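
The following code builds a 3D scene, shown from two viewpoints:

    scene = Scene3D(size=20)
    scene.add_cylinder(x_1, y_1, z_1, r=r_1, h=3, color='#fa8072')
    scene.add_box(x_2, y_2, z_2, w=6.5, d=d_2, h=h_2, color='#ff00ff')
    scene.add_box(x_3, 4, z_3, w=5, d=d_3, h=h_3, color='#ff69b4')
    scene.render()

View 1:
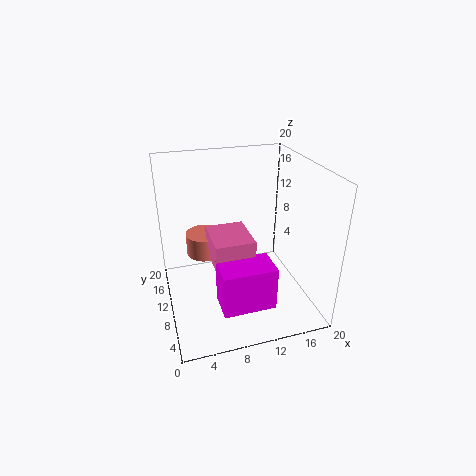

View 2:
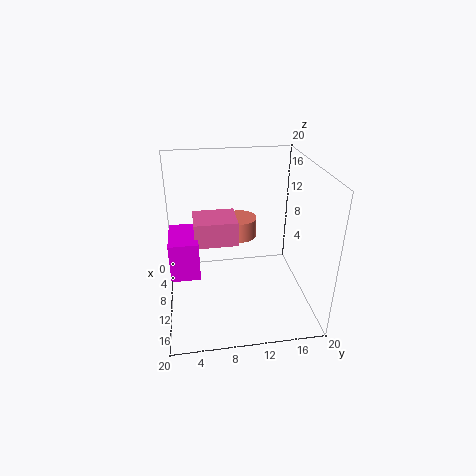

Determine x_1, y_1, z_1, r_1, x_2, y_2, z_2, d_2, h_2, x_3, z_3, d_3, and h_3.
x_1 = 5.5; y_1 = 11; z_1 = 8; r_1 = 2.5; x_2 = 5.5; y_2 = 0.5; z_2 = 5; d_2 = 4; h_2 = 5.5; x_3 = 5.5; z_3 = 9; d_3 = 6; h_3 = 3.5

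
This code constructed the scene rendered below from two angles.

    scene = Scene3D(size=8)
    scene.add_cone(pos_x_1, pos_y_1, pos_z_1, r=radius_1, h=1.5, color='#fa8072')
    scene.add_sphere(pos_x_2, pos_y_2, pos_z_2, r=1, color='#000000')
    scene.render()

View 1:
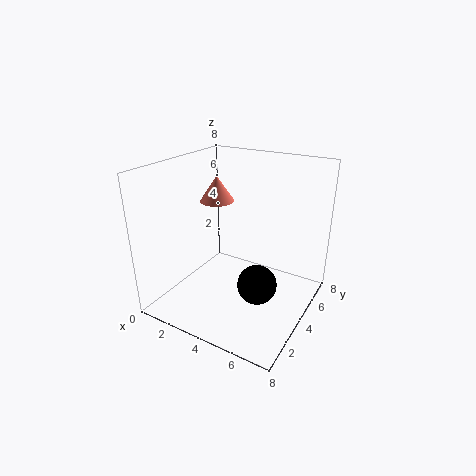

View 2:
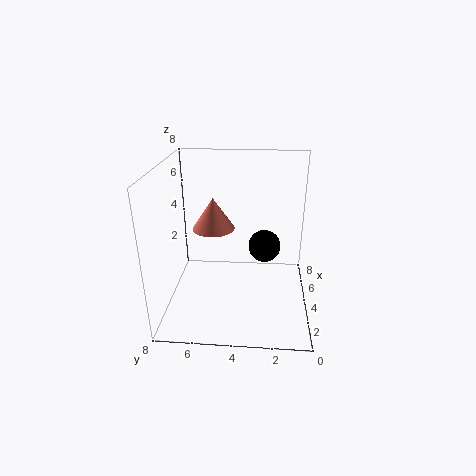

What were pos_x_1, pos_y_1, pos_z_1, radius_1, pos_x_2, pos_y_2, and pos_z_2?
pos_x_1 = 2
pos_y_1 = 5
pos_z_1 = 5.5
radius_1 = 1
pos_x_2 = 6
pos_y_2 = 2.5
pos_z_2 = 2.5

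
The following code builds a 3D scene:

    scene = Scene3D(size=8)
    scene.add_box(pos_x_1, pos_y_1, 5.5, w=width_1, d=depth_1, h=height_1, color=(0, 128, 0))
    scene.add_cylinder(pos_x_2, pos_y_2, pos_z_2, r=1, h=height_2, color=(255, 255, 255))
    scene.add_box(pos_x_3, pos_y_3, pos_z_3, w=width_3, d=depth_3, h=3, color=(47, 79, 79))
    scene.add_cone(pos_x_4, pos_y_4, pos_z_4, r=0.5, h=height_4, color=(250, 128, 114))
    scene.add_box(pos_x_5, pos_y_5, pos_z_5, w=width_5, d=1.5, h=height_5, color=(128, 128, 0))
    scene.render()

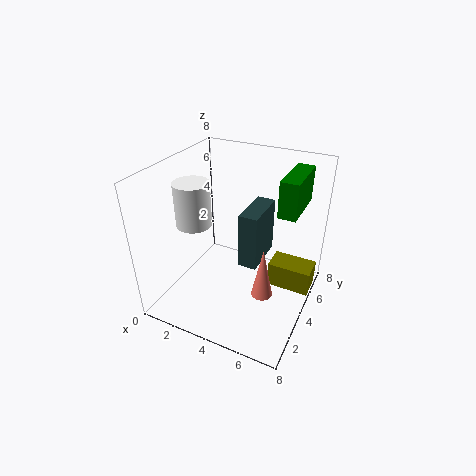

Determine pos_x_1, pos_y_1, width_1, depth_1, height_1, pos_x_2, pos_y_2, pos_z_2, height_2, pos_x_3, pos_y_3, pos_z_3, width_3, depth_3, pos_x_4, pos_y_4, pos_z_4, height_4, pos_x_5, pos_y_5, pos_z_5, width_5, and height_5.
pos_x_1 = 6; pos_y_1 = 4.5; width_1 = 1; depth_1 = 3; height_1 = 2; pos_x_2 = 1.5; pos_y_2 = 3.5; pos_z_2 = 4.5; height_2 = 2.5; pos_x_3 = 4.5; pos_y_3 = 3; pos_z_3 = 3; width_3 = 1; depth_3 = 2.5; pos_x_4 = 6.5; pos_y_4 = 1.5; pos_z_4 = 3; height_4 = 2.5; pos_x_5 = 5.5; pos_y_5 = 5; pos_z_5 = 0.5; width_5 = 2.5; height_5 = 1.5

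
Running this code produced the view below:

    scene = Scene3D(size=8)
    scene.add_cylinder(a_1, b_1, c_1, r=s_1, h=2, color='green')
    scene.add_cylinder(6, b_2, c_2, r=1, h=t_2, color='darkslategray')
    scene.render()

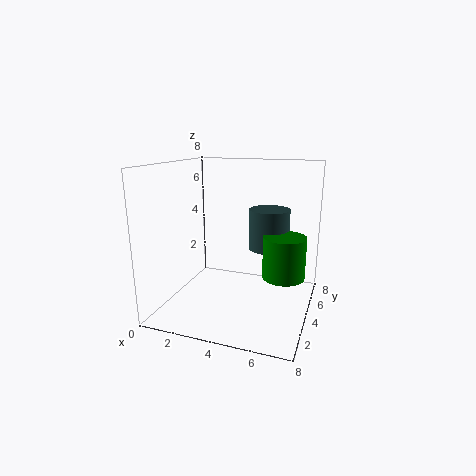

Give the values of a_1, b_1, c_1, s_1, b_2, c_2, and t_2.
a_1 = 7; b_1 = 2; c_1 = 3; s_1 = 1; b_2 = 3; c_2 = 4; t_2 = 2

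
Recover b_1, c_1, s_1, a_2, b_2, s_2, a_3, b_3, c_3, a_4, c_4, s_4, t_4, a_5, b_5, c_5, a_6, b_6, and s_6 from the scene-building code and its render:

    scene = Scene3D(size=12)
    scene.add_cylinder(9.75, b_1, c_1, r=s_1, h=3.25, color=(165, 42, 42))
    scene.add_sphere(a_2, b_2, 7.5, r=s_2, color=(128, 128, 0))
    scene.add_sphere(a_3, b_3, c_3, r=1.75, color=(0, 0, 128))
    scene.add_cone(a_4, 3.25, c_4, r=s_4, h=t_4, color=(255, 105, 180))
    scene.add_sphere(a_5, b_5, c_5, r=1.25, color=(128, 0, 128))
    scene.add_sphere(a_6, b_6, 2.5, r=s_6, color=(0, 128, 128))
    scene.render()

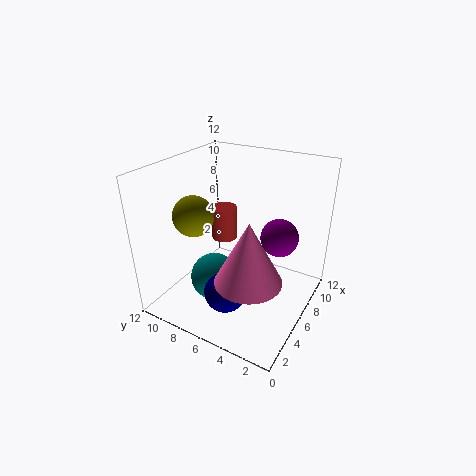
b_1 = 9.75
c_1 = 3.25
s_1 = 1.25
a_2 = 5
b_2 = 9.75
s_2 = 1.75
a_3 = 3.5
b_3 = 5.75
c_3 = 2.25
a_4 = 2.75
c_4 = 4.75
s_4 = 2.5
t_4 = 4.75
a_5 = 3.25
b_5 = 1.25
c_5 = 8.75
a_6 = 4.5
b_6 = 7.5
s_6 = 2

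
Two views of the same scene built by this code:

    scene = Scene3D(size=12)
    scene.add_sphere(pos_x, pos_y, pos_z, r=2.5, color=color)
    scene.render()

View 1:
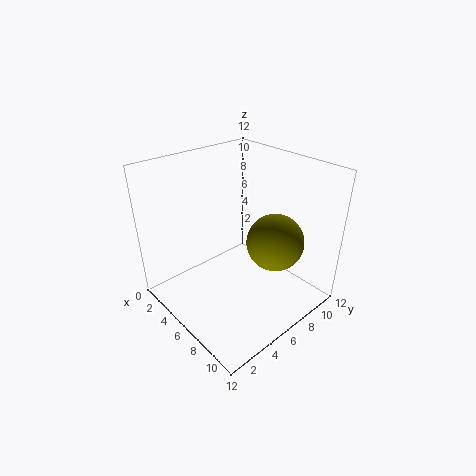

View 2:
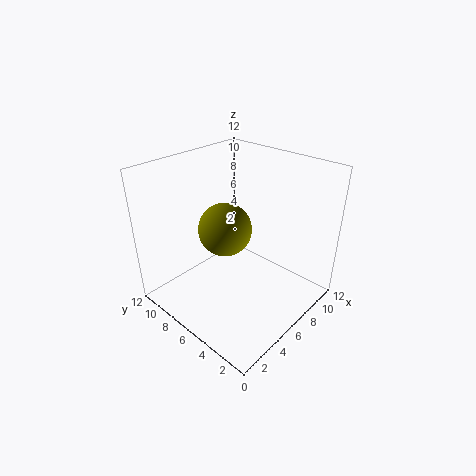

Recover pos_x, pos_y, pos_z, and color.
pos_x = 7.5, pos_y = 9, pos_z = 5, color = 'olive'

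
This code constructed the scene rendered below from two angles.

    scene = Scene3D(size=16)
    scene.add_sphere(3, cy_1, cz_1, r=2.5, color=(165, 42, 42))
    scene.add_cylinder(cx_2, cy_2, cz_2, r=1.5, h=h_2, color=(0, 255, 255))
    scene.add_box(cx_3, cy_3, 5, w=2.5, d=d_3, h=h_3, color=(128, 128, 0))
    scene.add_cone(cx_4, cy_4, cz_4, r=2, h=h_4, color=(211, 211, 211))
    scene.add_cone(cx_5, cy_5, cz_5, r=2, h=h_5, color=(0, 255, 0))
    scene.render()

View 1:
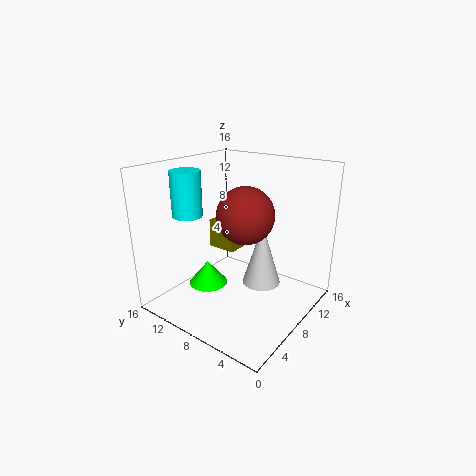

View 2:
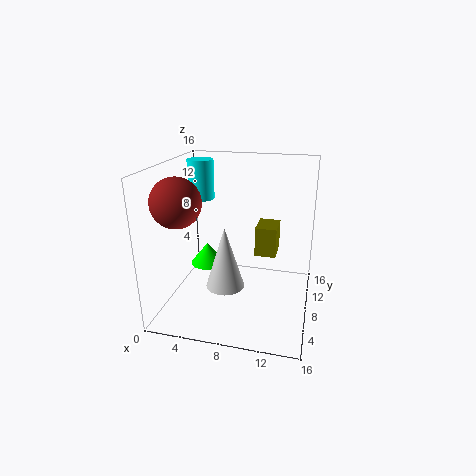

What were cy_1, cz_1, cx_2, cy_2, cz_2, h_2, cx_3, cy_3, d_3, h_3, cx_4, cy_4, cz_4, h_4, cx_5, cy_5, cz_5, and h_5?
cy_1 = 3.5
cz_1 = 13
cx_2 = 3
cy_2 = 10.5
cz_2 = 11.5
h_2 = 4.5
cx_3 = 9.5
cy_3 = 10
d_3 = 3.5
h_3 = 3.5
cx_4 = 7.5
cy_4 = 4.5
cz_4 = 4
h_4 = 6.5
cx_5 = 4
cy_5 = 9
cz_5 = 4
h_5 = 2.5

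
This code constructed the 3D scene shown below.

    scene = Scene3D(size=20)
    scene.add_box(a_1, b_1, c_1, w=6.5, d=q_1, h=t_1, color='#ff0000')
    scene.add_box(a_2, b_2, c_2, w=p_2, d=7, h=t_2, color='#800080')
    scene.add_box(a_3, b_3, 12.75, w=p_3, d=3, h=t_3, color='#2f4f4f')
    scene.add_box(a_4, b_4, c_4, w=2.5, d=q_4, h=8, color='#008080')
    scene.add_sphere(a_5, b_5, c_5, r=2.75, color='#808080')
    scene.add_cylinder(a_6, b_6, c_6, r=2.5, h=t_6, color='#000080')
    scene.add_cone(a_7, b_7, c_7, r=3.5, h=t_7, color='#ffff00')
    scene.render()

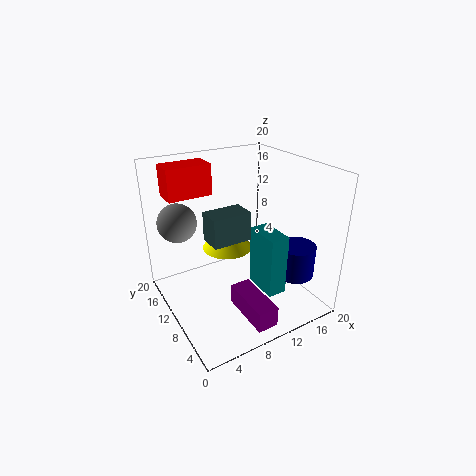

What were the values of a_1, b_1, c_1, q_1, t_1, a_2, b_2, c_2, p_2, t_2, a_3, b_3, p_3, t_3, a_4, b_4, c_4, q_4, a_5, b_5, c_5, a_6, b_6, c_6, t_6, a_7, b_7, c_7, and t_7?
a_1 = 2.5
b_1 = 15.5
c_1 = 14.75
q_1 = 3.75
t_1 = 4.5
a_2 = 7.25
b_2 = 0.25
c_2 = 2
p_2 = 2.75
t_2 = 2.75
a_3 = 3.75
b_3 = 4.5
p_3 = 4.75
t_3 = 3.5
a_4 = 10.25
b_4 = 2.5
c_4 = 4.75
q_4 = 4.75
a_5 = 3.25
b_5 = 15.25
c_5 = 11.75
a_6 = 15
b_6 = 3.5
c_6 = 6.25
t_6 = 4.25
a_7 = 9.25
b_7 = 11.75
c_7 = 8
t_7 = 3.25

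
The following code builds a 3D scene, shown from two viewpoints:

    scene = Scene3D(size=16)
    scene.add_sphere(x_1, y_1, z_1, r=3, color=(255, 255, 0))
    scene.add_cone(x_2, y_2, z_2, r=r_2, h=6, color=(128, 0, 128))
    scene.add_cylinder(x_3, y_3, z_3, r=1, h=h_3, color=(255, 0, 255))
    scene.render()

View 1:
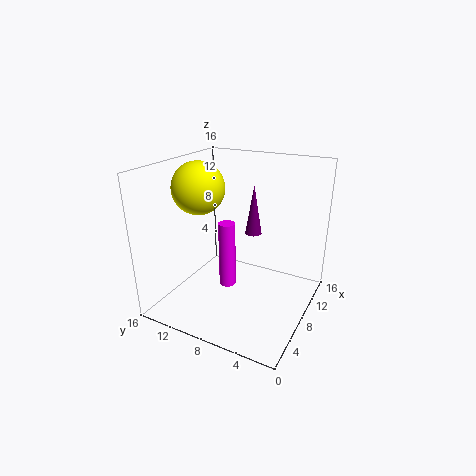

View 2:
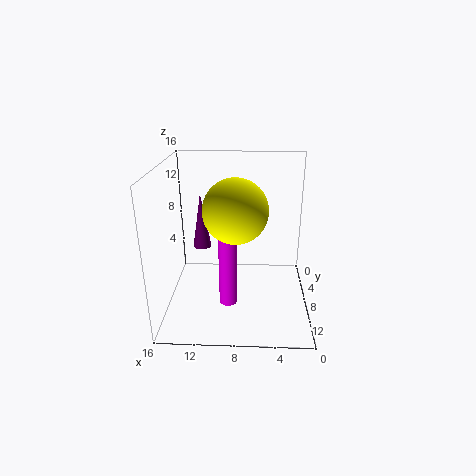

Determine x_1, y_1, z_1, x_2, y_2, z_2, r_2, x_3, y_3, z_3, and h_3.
x_1 = 8; y_1 = 13; z_1 = 13; x_2 = 12; y_2 = 8; z_2 = 7; r_2 = 1; x_3 = 9; y_3 = 10; z_3 = 1; h_3 = 8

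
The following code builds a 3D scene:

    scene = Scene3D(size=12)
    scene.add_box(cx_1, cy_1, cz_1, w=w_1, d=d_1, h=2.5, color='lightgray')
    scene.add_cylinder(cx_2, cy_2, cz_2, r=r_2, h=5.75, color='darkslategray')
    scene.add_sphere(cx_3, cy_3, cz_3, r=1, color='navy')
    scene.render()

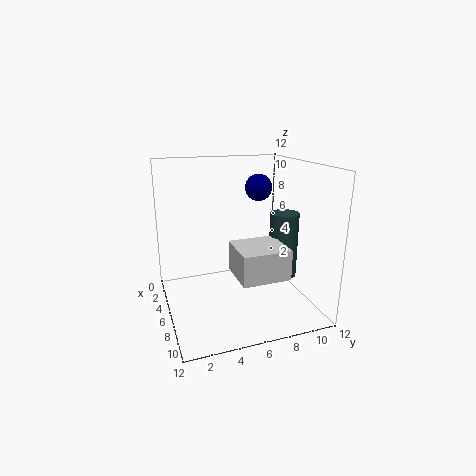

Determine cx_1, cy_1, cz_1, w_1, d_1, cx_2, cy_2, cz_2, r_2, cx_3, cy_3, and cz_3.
cx_1 = 5.75; cy_1 = 5.25; cz_1 = 3.25; w_1 = 3.75; d_1 = 4; cx_2 = 6; cy_2 = 10.25; cz_2 = 2; r_2 = 1.25; cx_3 = 7.75; cy_3 = 7; cz_3 = 10.5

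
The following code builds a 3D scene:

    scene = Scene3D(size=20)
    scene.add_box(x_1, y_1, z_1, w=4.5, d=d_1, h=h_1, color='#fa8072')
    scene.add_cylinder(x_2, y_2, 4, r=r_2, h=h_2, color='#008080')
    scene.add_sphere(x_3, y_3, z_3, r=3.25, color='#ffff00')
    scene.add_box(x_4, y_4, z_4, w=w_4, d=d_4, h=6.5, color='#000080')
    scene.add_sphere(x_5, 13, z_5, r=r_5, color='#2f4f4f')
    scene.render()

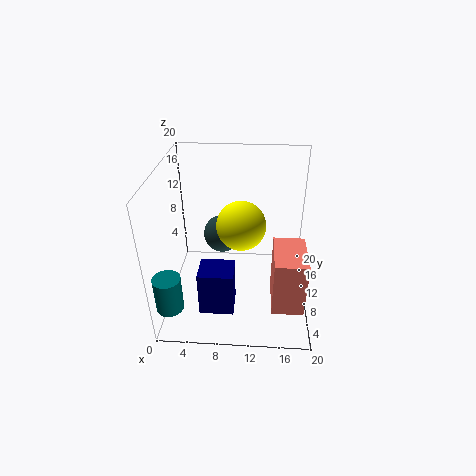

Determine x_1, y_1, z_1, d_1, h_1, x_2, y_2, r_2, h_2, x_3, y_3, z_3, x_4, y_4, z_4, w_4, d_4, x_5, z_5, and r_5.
x_1 = 15
y_1 = 5
z_1 = 0.75
d_1 = 7
h_1 = 8.25
x_2 = 1.75
y_2 = 2.25
r_2 = 1.75
h_2 = 4.75
x_3 = 10.5
y_3 = 8.75
z_3 = 12.75
x_4 = 5
y_4 = 4.25
z_4 = 1
w_4 = 4.75
d_4 = 4
x_5 = 7.5
z_5 = 8.75
r_5 = 2.75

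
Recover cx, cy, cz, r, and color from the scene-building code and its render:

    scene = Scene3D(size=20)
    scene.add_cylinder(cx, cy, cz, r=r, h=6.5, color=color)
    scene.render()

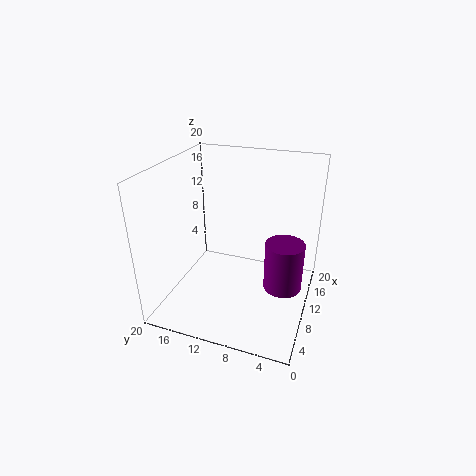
cx = 8
cy = 3
cz = 5
r = 2.5
color = 'purple'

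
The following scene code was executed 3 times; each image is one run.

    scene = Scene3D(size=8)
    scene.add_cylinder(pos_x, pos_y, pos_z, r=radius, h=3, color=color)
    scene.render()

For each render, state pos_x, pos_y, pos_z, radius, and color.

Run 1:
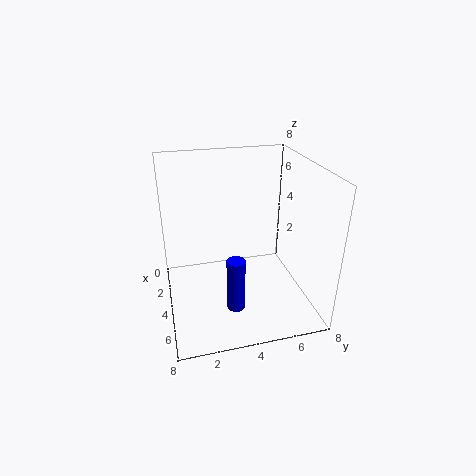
pos_x = 5.5, pos_y = 3.5, pos_z = 0.5, radius = 0.5, color = 'blue'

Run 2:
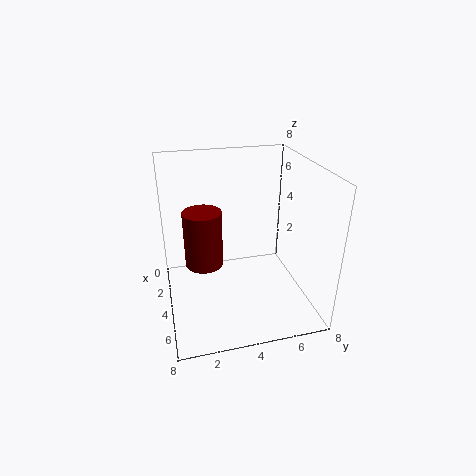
pos_x = 4.5, pos_y = 2, pos_z = 3, radius = 1, color = 'maroon'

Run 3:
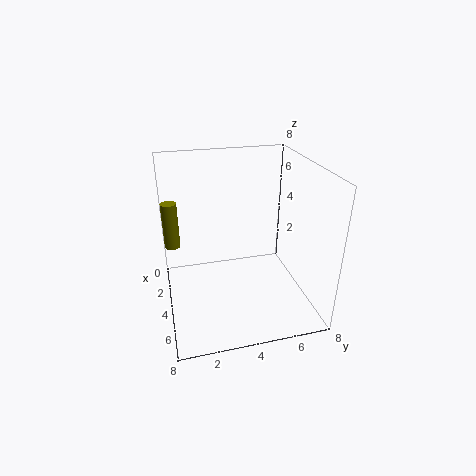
pos_x = 0.5, pos_y = 0.5, pos_z = 2, radius = 0.5, color = 'olive'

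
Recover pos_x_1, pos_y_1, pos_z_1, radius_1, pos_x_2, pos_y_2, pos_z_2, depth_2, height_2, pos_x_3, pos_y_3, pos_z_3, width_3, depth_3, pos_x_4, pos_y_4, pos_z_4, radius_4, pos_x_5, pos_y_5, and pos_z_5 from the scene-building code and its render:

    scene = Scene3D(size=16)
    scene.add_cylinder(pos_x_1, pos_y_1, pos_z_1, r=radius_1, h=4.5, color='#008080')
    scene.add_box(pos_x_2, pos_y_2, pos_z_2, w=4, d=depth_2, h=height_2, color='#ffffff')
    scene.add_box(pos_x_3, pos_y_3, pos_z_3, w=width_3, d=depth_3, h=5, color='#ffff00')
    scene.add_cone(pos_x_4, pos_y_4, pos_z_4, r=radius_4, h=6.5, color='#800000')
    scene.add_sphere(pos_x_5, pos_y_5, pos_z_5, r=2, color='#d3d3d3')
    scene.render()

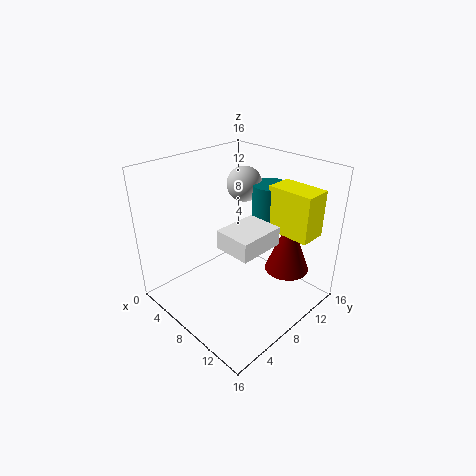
pos_x_1 = 9; pos_y_1 = 12; pos_z_1 = 9; radius_1 = 2; pos_x_2 = 8.5; pos_y_2 = 4.5; pos_z_2 = 8.5; depth_2 = 5; height_2 = 2; pos_x_3 = 10; pos_y_3 = 10.5; pos_z_3 = 9; width_3 = 5; depth_3 = 3; pos_x_4 = 12; pos_y_4 = 12; pos_z_4 = 4; radius_4 = 2.5; pos_x_5 = 6; pos_y_5 = 11; pos_z_5 = 13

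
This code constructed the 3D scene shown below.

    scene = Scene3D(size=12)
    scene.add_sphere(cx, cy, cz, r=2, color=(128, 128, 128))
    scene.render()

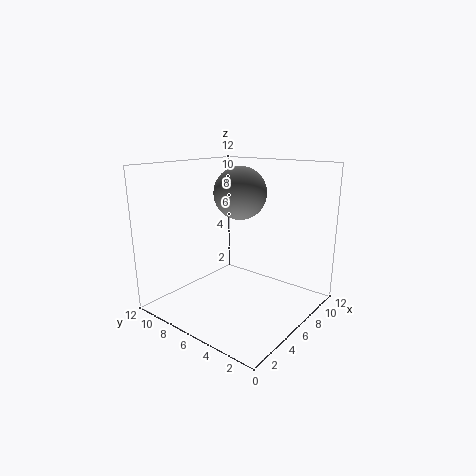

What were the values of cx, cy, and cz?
cx = 5, cy = 5, cz = 10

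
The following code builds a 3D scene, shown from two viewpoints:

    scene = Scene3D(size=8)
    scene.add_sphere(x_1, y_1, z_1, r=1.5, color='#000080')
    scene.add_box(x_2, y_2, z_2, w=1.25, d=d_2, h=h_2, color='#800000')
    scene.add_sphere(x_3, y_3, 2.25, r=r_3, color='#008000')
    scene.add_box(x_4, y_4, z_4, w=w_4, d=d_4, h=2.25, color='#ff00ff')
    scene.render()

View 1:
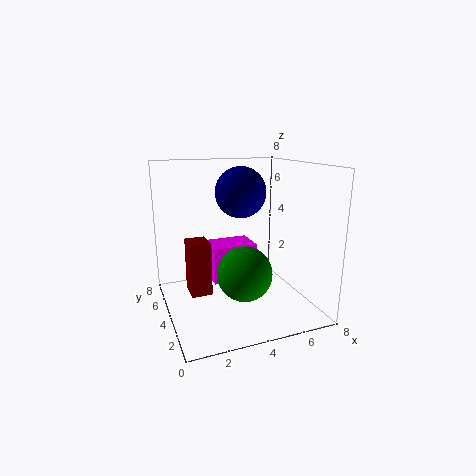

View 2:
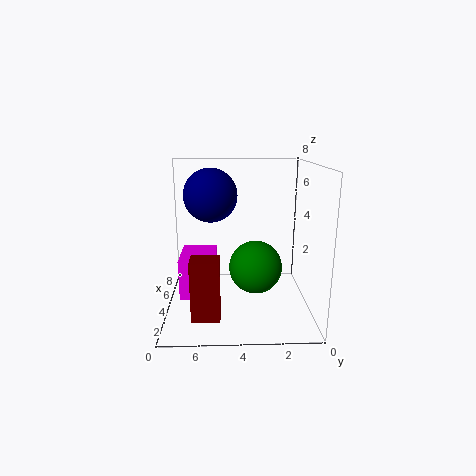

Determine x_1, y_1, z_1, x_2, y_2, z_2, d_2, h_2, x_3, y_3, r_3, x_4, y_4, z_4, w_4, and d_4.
x_1 = 4.75
y_1 = 5.5
z_1 = 6.25
x_2 = 1.5
y_2 = 5
z_2 = 0.25
d_2 = 1.5
h_2 = 3.25
x_3 = 4
y_3 = 3
r_3 = 1.5
x_4 = 3
y_4 = 5.25
z_4 = 0.75
w_4 = 2.75
d_4 = 2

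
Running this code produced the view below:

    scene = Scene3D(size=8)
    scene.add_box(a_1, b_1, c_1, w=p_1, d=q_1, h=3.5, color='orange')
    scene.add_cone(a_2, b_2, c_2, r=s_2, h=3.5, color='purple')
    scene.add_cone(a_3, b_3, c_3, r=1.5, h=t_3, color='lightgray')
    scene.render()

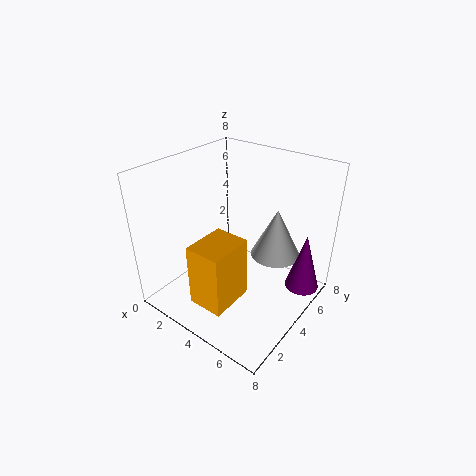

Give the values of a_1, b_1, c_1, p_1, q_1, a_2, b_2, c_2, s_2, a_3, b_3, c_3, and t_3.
a_1 = 3, b_1 = 1, c_1 = 1, p_1 = 2, q_1 = 2.5, a_2 = 7, b_2 = 6.5, c_2 = 0.5, s_2 = 1, a_3 = 5, b_3 = 6.5, c_3 = 2, t_3 = 3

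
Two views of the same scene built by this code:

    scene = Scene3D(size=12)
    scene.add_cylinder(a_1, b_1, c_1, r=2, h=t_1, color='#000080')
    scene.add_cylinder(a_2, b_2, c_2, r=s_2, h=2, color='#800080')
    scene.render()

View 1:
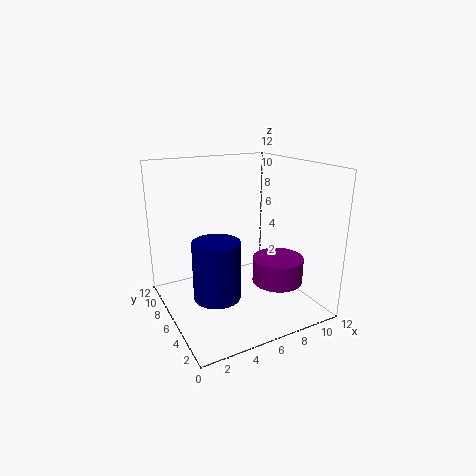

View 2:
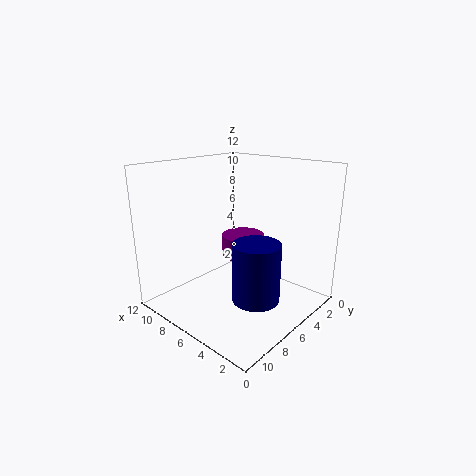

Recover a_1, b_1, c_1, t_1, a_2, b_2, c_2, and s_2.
a_1 = 4
b_1 = 6
c_1 = 1
t_1 = 5
a_2 = 8
b_2 = 3
c_2 = 3
s_2 = 2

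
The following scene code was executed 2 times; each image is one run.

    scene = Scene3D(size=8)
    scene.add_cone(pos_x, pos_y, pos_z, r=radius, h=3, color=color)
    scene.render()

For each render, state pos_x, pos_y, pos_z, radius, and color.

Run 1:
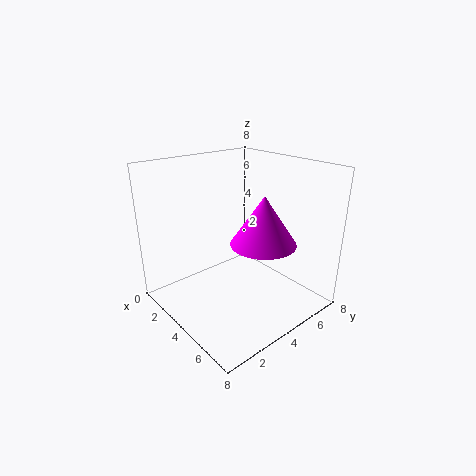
pos_x = 4, pos_y = 6, pos_z = 3, radius = 2, color = 'magenta'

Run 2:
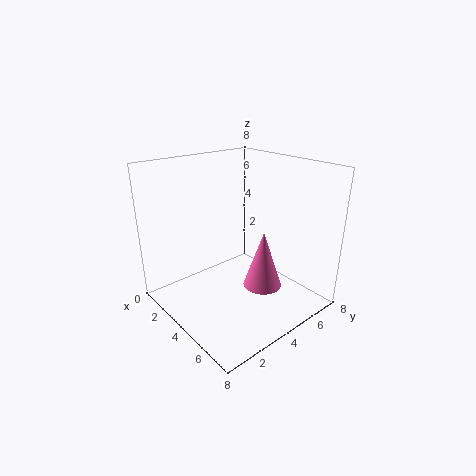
pos_x = 6, pos_y = 4, pos_z = 2, radius = 1, color = 'hotpink'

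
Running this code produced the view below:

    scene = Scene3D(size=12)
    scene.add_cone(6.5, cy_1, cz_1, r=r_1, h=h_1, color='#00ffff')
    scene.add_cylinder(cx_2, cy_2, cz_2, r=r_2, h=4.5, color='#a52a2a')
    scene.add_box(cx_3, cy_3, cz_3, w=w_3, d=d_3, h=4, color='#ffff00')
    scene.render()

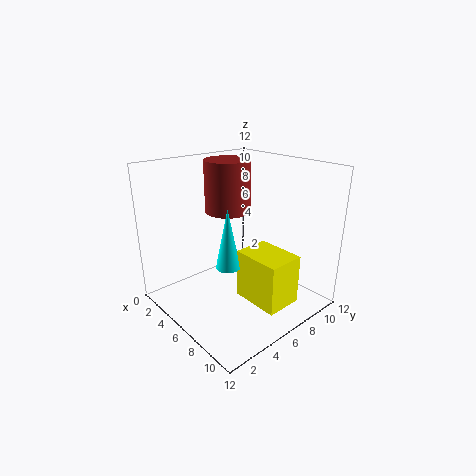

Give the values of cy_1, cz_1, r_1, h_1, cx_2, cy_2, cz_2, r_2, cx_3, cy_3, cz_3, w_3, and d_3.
cy_1 = 4.5
cz_1 = 4
r_1 = 1
h_1 = 5
cx_2 = 3.5
cy_2 = 7
cz_2 = 7.5
r_2 = 2
cx_3 = 7
cy_3 = 5
cz_3 = 1.5
w_3 = 4
d_3 = 3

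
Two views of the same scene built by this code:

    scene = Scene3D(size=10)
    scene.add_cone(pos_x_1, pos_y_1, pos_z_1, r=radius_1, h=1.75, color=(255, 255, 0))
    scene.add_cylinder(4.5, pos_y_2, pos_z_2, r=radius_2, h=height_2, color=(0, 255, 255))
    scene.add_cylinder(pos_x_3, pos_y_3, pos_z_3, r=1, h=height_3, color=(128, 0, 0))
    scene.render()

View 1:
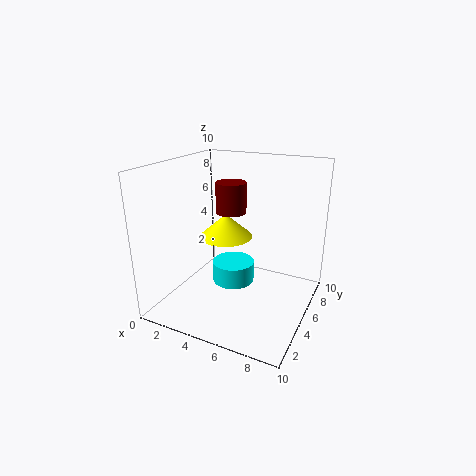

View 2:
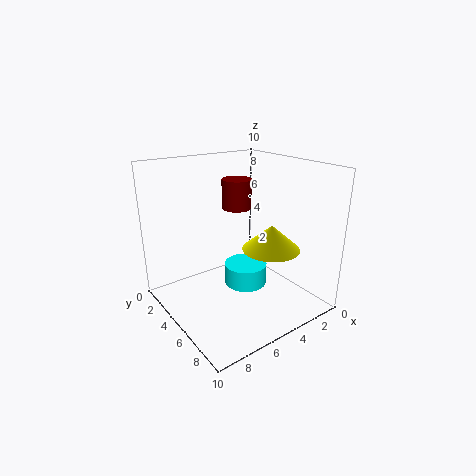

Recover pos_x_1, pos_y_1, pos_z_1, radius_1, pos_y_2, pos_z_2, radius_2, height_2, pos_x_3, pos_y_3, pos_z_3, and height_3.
pos_x_1 = 3.25; pos_y_1 = 6.5; pos_z_1 = 4.25; radius_1 = 2; pos_y_2 = 5.25; pos_z_2 = 1.5; radius_2 = 1.5; height_2 = 1.5; pos_x_3 = 4.75; pos_y_3 = 4.5; pos_z_3 = 7; height_3 = 2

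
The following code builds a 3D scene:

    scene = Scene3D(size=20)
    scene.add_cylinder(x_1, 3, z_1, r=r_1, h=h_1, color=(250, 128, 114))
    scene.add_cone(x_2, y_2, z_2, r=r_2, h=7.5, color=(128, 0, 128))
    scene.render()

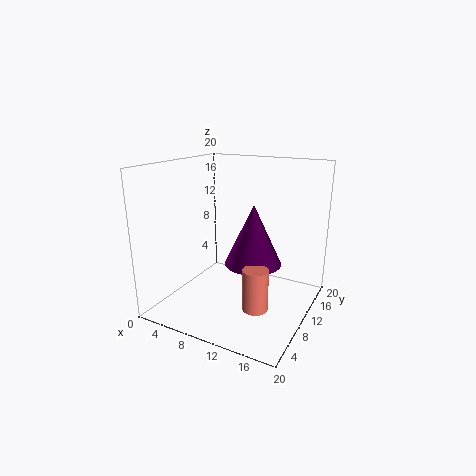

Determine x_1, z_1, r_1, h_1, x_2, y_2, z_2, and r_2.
x_1 = 16
z_1 = 4.5
r_1 = 1.5
h_1 = 5
x_2 = 14
y_2 = 6.5
z_2 = 8.5
r_2 = 3.5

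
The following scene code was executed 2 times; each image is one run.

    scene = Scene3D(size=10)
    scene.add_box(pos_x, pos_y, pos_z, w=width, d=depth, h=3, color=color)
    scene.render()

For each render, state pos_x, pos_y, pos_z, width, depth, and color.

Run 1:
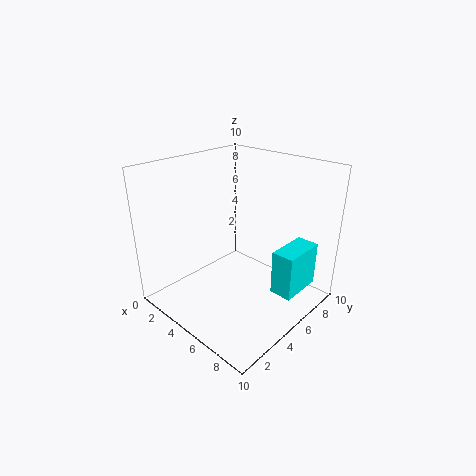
pos_x = 8; pos_y = 5; pos_z = 2; width = 1.5; depth = 3; color = 'cyan'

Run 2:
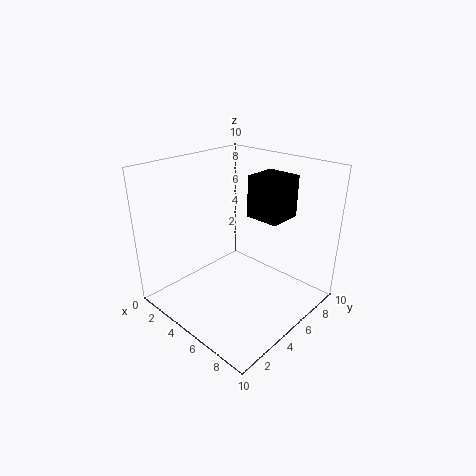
pos_x = 4.5; pos_y = 6.5; pos_z = 6; width = 2.5; depth = 2.5; color = 'black'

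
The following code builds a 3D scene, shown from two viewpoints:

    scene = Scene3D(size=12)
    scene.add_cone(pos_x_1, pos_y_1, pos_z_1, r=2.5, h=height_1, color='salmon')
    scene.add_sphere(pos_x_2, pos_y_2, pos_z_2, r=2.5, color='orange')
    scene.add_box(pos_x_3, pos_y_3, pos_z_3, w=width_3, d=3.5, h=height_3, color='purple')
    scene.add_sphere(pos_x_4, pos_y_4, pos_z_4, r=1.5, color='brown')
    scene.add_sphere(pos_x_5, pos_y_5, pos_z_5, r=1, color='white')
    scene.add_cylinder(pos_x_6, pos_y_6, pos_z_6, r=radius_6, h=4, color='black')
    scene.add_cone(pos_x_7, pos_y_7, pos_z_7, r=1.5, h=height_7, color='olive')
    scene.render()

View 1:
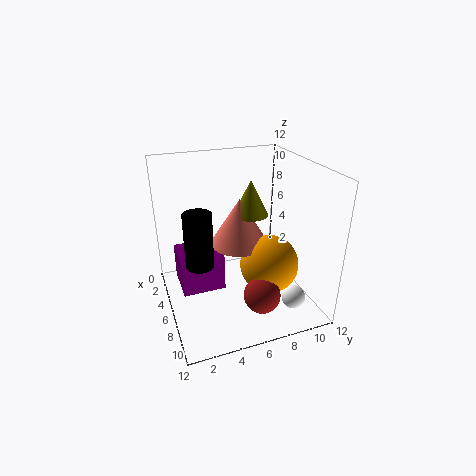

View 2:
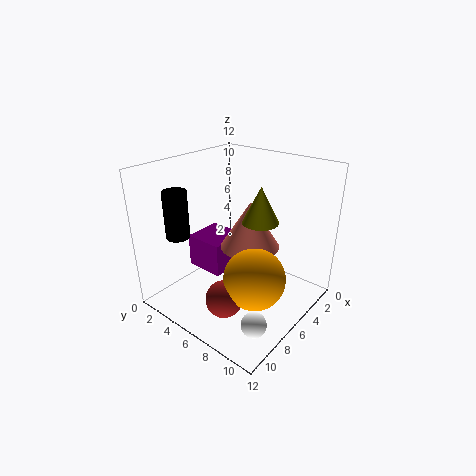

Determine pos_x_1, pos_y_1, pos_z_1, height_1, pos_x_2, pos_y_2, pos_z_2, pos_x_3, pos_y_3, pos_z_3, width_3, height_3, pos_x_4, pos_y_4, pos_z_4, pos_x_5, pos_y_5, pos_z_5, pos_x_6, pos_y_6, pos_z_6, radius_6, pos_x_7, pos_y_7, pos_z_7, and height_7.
pos_x_1 = 5, pos_y_1 = 6.5, pos_z_1 = 5, height_1 = 4, pos_x_2 = 7, pos_y_2 = 8.5, pos_z_2 = 3.5, pos_x_3 = 3.5, pos_y_3 = 1, pos_z_3 = 2, width_3 = 3.5, height_3 = 3, pos_x_4 = 9, pos_y_4 = 7, pos_z_4 = 2, pos_x_5 = 9, pos_y_5 = 10, pos_z_5 = 1, pos_x_6 = 9, pos_y_6 = 2, pos_z_6 = 6, radius_6 = 1, pos_x_7 = 5, pos_y_7 = 7.5, pos_z_7 = 7.5, height_7 = 3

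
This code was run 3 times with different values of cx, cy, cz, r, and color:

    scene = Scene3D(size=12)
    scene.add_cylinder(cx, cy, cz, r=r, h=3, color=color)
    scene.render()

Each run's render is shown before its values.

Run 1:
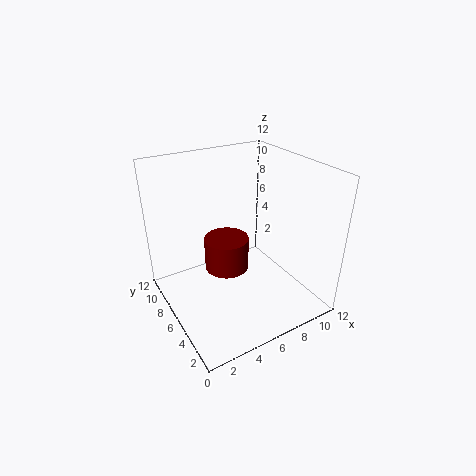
cx = 6
cy = 8
cz = 2
r = 2
color = 'maroon'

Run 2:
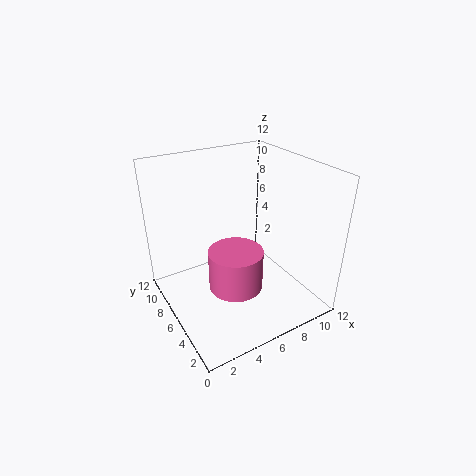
cx = 4
cy = 3
cz = 4
r = 2
color = 'hotpink'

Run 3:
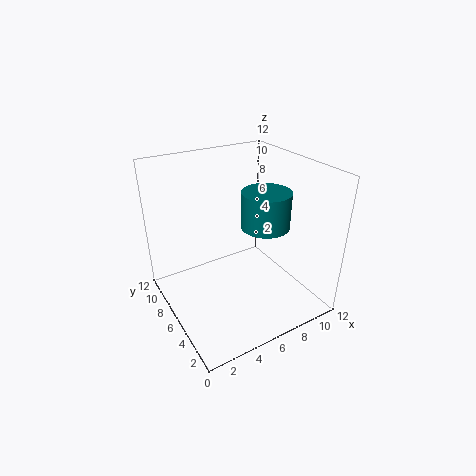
cx = 8
cy = 5
cz = 7
r = 2
color = 'teal'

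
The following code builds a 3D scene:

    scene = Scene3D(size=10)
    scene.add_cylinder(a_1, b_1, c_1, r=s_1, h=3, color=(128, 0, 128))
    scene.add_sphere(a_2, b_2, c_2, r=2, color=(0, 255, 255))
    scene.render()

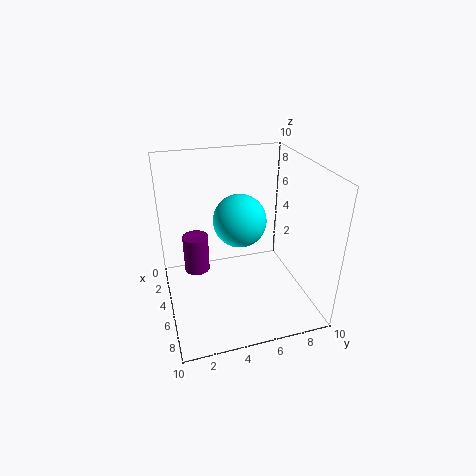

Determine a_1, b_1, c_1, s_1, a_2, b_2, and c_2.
a_1 = 1.75
b_1 = 2.5
c_1 = 0.75
s_1 = 1
a_2 = 3
b_2 = 5.75
c_2 = 5.25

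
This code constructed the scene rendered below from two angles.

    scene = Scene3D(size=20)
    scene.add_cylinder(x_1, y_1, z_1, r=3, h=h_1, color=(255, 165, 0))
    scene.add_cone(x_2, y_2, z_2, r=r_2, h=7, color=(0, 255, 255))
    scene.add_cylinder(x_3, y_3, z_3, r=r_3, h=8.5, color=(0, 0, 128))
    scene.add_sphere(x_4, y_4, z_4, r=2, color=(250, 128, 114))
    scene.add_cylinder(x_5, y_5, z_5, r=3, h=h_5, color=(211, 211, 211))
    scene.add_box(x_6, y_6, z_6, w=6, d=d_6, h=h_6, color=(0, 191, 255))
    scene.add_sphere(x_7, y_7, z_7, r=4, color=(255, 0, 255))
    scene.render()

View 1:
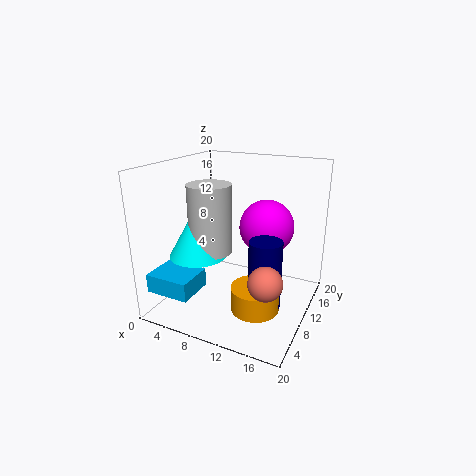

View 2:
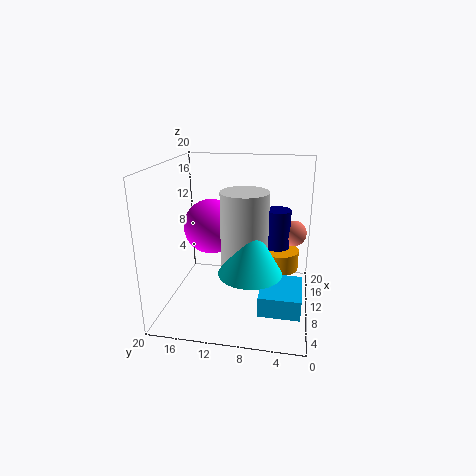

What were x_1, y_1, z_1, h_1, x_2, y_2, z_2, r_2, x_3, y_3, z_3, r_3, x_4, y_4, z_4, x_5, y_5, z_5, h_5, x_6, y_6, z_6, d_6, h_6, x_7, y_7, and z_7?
x_1 = 15, y_1 = 4.5, z_1 = 3.5, h_1 = 3, x_2 = 5, y_2 = 7.5, z_2 = 7.5, r_2 = 4, x_3 = 16, y_3 = 5, z_3 = 4, r_3 = 2, x_4 = 17, y_4 = 2.5, z_4 = 8.5, x_5 = 6.5, y_5 = 8.5, z_5 = 8, h_5 = 9.5, x_6 = 1, y_6 = 1, z_6 = 4, d_6 = 5, h_6 = 2.5, x_7 = 12.5, y_7 = 14.5, z_7 = 10.5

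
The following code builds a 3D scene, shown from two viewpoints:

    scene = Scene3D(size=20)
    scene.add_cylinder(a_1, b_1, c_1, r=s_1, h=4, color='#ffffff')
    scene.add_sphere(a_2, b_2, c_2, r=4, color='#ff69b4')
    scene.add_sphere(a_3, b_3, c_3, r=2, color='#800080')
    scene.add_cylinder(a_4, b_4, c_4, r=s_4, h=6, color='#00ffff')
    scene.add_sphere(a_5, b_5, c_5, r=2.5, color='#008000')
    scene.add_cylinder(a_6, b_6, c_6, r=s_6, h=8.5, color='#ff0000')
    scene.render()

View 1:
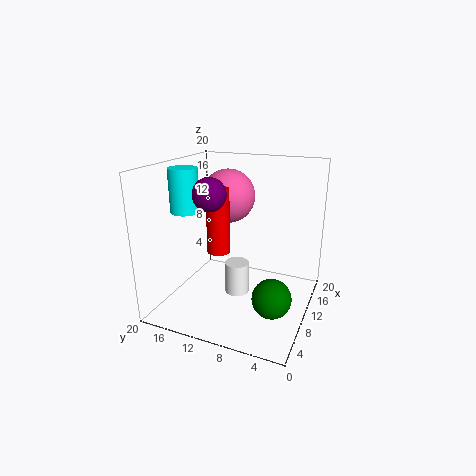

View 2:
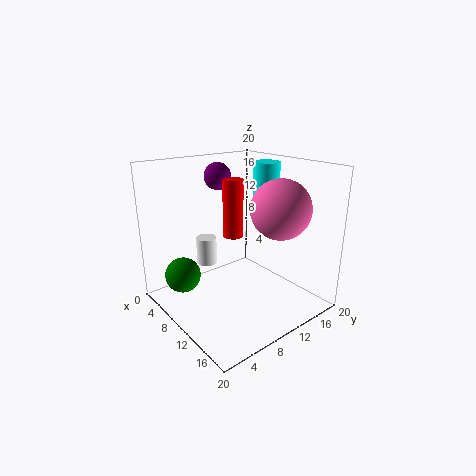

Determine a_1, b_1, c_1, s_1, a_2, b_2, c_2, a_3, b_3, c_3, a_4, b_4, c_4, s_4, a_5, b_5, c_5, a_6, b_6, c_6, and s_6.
a_1 = 5, b_1 = 8, c_1 = 5, s_1 = 1.5, a_2 = 14.5, b_2 = 13.5, c_2 = 14.5, a_3 = 4, b_3 = 11, c_3 = 17.5, a_4 = 8, b_4 = 17, c_4 = 13.5, s_4 = 2, a_5 = 5.5, b_5 = 3.5, c_5 = 4.5, a_6 = 7, b_6 = 11.5, c_6 = 9, s_6 = 1.5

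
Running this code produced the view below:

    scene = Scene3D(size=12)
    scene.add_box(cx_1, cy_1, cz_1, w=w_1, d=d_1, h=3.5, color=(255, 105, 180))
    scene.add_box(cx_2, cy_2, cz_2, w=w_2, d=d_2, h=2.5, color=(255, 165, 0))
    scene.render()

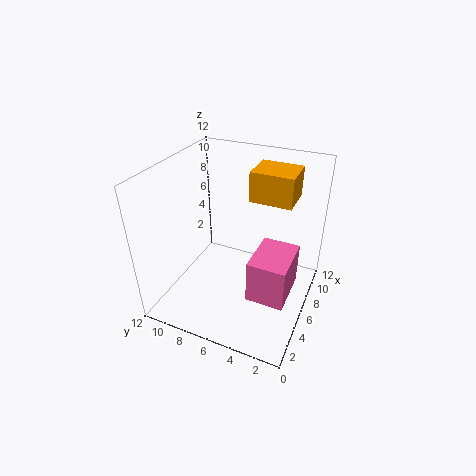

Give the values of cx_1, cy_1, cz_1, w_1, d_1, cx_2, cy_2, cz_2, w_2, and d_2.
cx_1 = 3
cy_1 = 1
cz_1 = 2.5
w_1 = 4
d_1 = 3
cx_2 = 7
cy_2 = 2
cz_2 = 9
w_2 = 3
d_2 = 3.5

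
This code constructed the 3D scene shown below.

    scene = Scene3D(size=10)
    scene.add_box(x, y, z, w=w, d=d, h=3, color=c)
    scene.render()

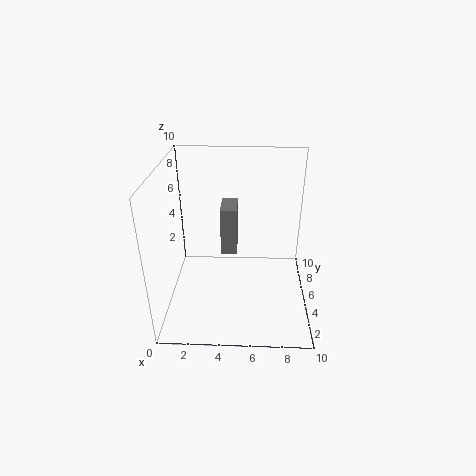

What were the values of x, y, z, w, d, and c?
x = 4; y = 3; z = 5; w = 1; d = 2; c = 'gray'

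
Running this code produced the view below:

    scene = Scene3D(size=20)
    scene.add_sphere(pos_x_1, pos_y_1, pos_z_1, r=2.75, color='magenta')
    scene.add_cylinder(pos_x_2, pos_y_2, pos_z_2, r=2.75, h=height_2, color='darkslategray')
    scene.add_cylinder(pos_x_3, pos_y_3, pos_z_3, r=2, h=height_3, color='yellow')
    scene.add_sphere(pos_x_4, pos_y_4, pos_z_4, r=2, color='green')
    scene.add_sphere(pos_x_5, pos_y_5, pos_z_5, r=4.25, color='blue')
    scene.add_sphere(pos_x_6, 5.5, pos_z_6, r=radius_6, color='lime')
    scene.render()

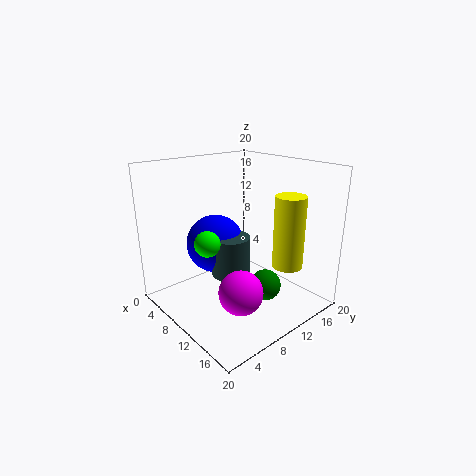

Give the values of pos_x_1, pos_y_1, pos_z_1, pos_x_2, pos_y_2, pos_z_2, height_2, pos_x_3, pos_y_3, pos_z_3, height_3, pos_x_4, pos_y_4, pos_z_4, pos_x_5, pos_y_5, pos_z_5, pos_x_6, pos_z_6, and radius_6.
pos_x_1 = 15.75, pos_y_1 = 5.5, pos_z_1 = 5.75, pos_x_2 = 9, pos_y_2 = 9.5, pos_z_2 = 4.25, height_2 = 5.75, pos_x_3 = 16.5, pos_y_3 = 13, pos_z_3 = 7.25, height_3 = 9.5, pos_x_4 = 15.75, pos_y_4 = 9.75, pos_z_4 = 5.25, pos_x_5 = 5.75, pos_y_5 = 9.25, pos_z_5 = 8, pos_x_6 = 9, pos_z_6 = 10, radius_6 = 1.75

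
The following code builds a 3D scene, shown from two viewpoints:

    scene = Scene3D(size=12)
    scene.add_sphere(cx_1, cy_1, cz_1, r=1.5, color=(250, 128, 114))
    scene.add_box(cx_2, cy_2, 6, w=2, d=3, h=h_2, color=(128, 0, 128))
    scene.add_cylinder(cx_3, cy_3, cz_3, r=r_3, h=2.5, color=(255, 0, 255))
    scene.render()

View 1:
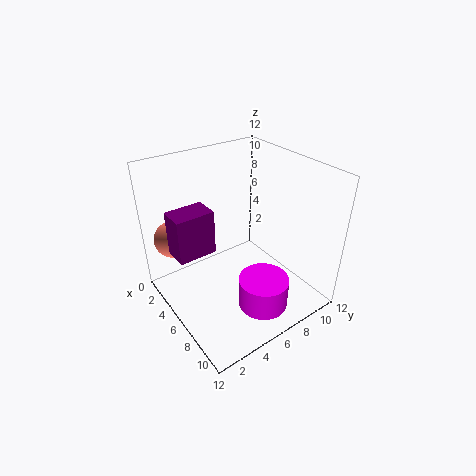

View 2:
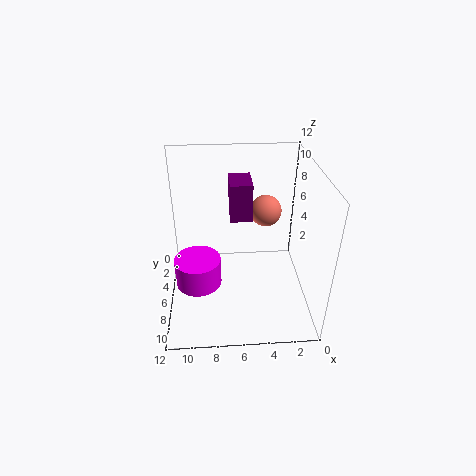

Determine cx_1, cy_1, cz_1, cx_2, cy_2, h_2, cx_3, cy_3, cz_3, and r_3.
cx_1 = 3, cy_1 = 1.5, cz_1 = 6, cx_2 = 4.5, cy_2 = 0.5, h_2 = 3.5, cx_3 = 9.5, cy_3 = 6, cz_3 = 1.5, r_3 = 2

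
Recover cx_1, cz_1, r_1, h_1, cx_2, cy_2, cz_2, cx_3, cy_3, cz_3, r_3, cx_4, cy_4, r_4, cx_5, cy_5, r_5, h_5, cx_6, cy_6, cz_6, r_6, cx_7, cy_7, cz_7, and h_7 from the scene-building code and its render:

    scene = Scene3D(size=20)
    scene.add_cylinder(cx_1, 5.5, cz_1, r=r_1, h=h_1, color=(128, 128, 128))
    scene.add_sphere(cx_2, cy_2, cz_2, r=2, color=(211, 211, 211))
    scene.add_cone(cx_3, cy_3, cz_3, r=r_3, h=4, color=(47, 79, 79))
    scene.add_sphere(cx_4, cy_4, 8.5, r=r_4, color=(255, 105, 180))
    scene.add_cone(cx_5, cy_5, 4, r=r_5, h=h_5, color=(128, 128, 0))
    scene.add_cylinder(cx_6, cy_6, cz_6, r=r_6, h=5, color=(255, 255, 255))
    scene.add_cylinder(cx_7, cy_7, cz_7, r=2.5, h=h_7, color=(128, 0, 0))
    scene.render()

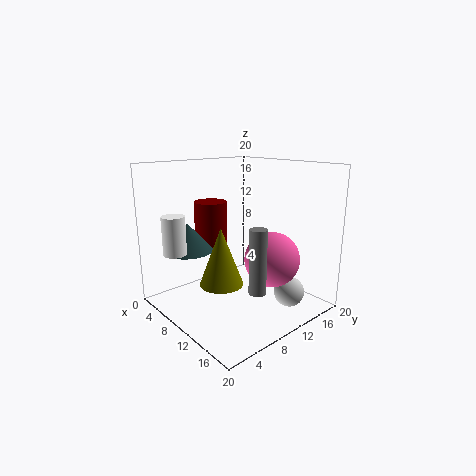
cx_1 = 18.5; cz_1 = 6.5; r_1 = 1; h_1 = 7.5; cx_2 = 17; cy_2 = 13; cz_2 = 3.5; cx_3 = 5; cy_3 = 5; cz_3 = 8; r_3 = 3.5; cx_4 = 16; cy_4 = 10.5; r_4 = 3.5; cx_5 = 10; cy_5 = 7; r_5 = 3; h_5 = 8; cx_6 = 7.5; cy_6 = 1.5; cz_6 = 9; r_6 = 1.5; cx_7 = 3; cy_7 = 10.5; cz_7 = 6.5; h_7 = 7.5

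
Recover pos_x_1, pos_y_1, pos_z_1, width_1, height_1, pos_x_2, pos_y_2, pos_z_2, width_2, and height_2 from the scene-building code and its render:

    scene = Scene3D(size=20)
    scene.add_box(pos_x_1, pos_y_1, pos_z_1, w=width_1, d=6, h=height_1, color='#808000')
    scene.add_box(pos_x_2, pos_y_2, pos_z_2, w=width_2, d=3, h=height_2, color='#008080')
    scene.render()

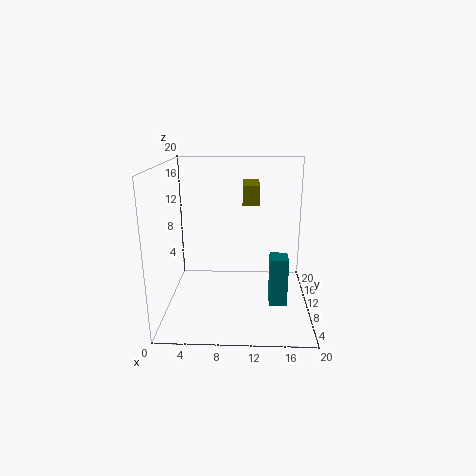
pos_x_1 = 10.5; pos_y_1 = 14; pos_z_1 = 13.5; width_1 = 2.5; height_1 = 3; pos_x_2 = 14.5; pos_y_2 = 8; pos_z_2 = 0.5; width_2 = 2.5; height_2 = 7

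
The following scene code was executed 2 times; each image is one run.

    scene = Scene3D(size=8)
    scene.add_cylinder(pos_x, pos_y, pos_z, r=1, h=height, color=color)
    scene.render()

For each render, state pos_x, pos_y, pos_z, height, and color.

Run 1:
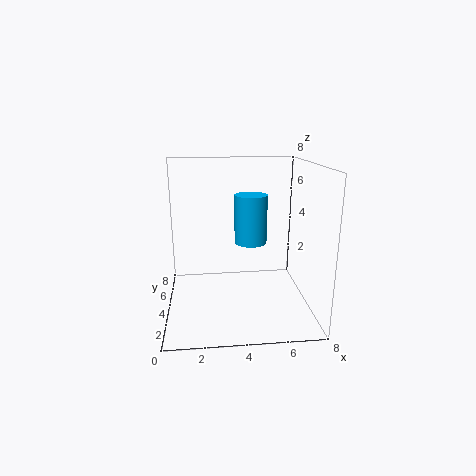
pos_x = 5
pos_y = 6
pos_z = 3
height = 3
color = 'deepskyblue'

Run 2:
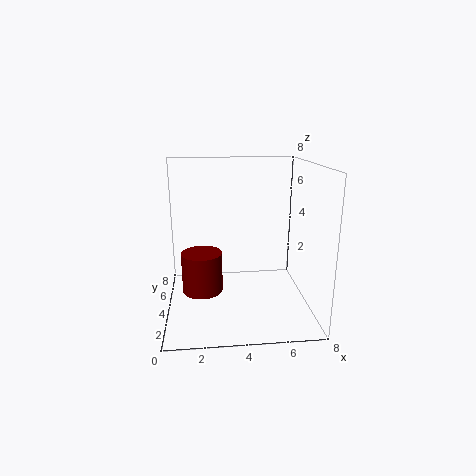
pos_x = 2
pos_y = 2
pos_z = 2
height = 2
color = 'maroon'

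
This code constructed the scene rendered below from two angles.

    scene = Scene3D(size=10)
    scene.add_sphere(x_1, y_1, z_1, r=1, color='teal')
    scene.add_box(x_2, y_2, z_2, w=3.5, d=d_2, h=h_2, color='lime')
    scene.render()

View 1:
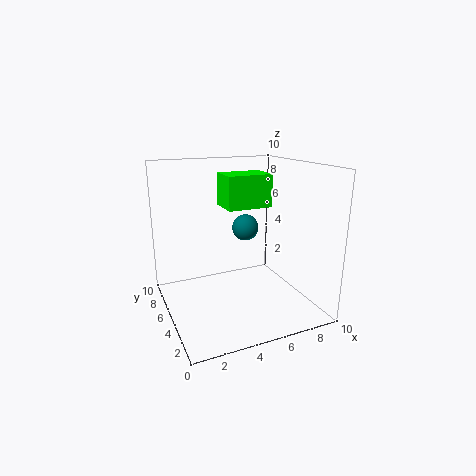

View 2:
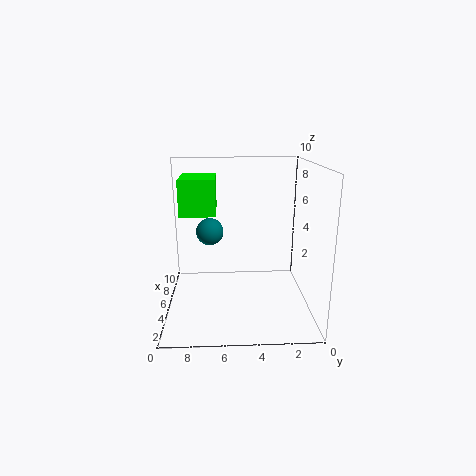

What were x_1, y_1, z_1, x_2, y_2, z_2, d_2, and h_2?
x_1 = 6.5; y_1 = 7; z_1 = 5; x_2 = 5; y_2 = 6.5; z_2 = 6.5; d_2 = 2.5; h_2 = 2.5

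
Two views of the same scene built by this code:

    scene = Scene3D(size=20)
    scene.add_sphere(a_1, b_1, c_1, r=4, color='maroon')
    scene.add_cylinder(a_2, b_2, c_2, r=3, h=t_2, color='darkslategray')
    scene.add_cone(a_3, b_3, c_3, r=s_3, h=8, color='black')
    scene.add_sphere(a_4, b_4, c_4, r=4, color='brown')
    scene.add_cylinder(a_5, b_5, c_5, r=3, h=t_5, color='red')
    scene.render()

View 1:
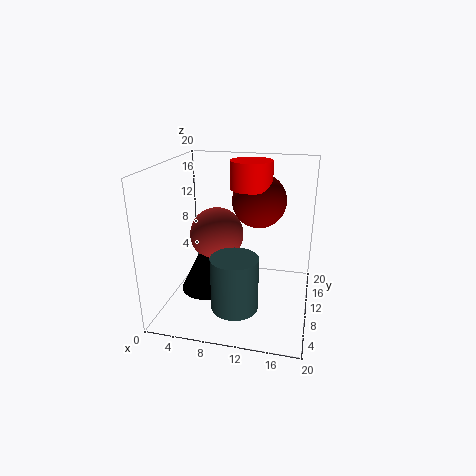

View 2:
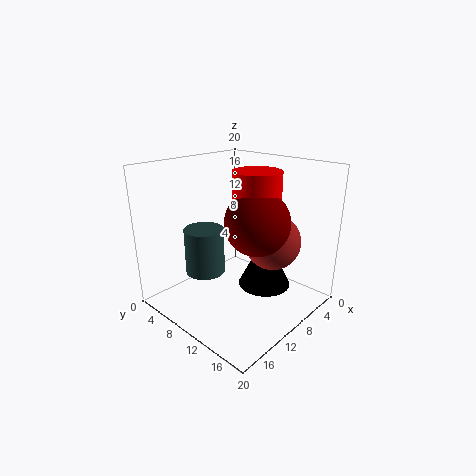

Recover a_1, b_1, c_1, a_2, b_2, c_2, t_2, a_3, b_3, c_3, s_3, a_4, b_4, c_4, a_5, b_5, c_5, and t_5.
a_1 = 12
b_1 = 15
c_1 = 14
a_2 = 11
b_2 = 4
c_2 = 3
t_2 = 7
a_3 = 5
b_3 = 11
c_3 = 1
s_3 = 4
a_4 = 6
b_4 = 13
c_4 = 9
a_5 = 11
b_5 = 14
c_5 = 16
t_5 = 4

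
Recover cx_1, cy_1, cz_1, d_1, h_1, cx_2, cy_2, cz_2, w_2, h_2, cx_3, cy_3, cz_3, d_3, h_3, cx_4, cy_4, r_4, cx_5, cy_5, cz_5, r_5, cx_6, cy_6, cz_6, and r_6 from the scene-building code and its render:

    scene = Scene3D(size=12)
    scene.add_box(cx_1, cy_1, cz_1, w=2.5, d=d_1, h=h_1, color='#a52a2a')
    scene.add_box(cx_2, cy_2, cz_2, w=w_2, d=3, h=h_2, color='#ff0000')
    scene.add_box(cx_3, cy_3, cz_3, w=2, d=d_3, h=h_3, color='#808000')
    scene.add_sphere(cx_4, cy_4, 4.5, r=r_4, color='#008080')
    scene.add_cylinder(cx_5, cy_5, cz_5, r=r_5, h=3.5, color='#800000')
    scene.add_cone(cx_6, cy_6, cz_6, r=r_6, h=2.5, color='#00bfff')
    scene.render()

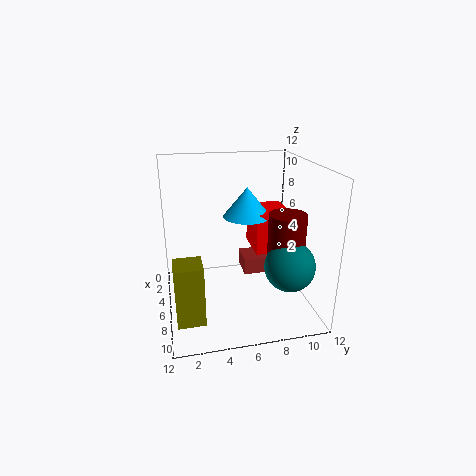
cx_1 = 2; cy_1 = 7; cz_1 = 1.5; d_1 = 3.5; h_1 = 1.5; cx_2 = 3; cy_2 = 7.5; cz_2 = 4.5; w_2 = 3.5; h_2 = 3.5; cx_3 = 9.5; cy_3 = 0.5; cz_3 = 2; d_3 = 2; h_3 = 4.5; cx_4 = 9; cy_4 = 9.5; r_4 = 2; cx_5 = 8; cy_5 = 9.5; cz_5 = 5; r_5 = 1.5; cx_6 = 5; cy_6 = 7; cz_6 = 7.5; r_6 = 2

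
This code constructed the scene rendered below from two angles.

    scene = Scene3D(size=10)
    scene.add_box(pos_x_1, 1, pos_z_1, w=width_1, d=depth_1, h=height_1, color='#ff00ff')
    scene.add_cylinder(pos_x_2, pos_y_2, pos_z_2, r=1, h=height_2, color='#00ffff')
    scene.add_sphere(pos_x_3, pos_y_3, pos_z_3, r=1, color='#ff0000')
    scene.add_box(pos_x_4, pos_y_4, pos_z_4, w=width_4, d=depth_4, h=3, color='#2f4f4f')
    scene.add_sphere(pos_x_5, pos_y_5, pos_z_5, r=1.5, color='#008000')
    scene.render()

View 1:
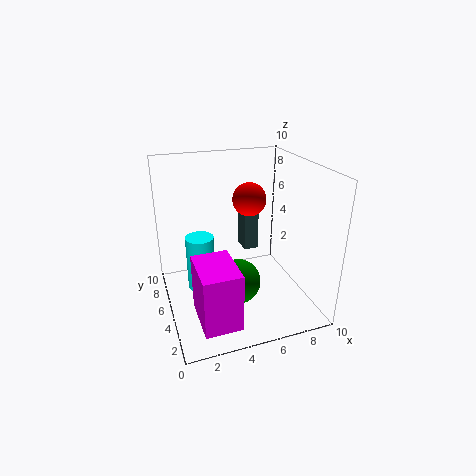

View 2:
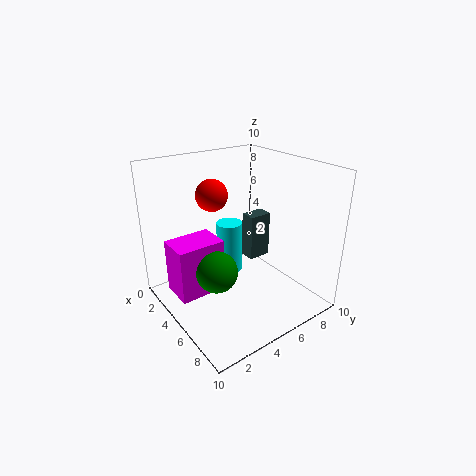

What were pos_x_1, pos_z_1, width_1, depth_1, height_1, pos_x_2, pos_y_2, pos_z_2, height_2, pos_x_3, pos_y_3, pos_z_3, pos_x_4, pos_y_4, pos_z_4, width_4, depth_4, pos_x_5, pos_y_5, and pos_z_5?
pos_x_1 = 1.5
pos_z_1 = 0.5
width_1 = 2.5
depth_1 = 3.5
height_1 = 4
pos_x_2 = 2.5
pos_y_2 = 6
pos_z_2 = 1
height_2 = 4
pos_x_3 = 5
pos_y_3 = 3
pos_z_3 = 8.5
pos_x_4 = 5.5
pos_y_4 = 5
pos_z_4 = 4
width_4 = 1
depth_4 = 1.5
pos_x_5 = 4.5
pos_y_5 = 3.5
pos_z_5 = 2.5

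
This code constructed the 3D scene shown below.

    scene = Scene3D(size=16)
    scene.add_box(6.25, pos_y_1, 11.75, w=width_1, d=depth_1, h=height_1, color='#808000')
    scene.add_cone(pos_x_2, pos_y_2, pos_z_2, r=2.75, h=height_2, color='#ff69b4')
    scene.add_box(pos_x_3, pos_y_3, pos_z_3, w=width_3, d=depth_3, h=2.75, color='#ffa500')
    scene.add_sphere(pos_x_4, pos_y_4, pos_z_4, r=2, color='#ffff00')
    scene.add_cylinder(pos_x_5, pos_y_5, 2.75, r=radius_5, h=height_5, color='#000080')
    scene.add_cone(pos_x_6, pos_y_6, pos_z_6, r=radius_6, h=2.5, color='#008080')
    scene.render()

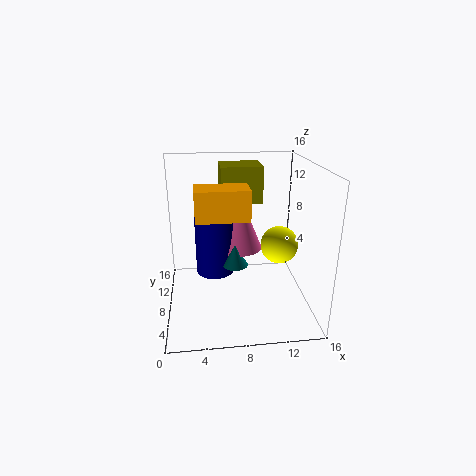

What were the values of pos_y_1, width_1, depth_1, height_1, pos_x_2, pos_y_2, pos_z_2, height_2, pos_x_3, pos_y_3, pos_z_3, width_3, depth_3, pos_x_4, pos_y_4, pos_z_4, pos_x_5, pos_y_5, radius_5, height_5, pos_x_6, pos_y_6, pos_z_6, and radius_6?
pos_y_1 = 8.25
width_1 = 4.5
depth_1 = 3.75
height_1 = 4
pos_x_2 = 8.5
pos_y_2 = 11
pos_z_2 = 5.5
height_2 = 6.75
pos_x_3 = 3.5
pos_y_3 = 1
pos_z_3 = 12.5
width_3 = 4.75
depth_3 = 2.75
pos_x_4 = 12.25
pos_y_4 = 6.25
pos_z_4 = 7.75
pos_x_5 = 5.5
pos_y_5 = 10.5
radius_5 = 2.25
height_5 = 7.75
pos_x_6 = 7.75
pos_y_6 = 8.75
pos_z_6 = 4.25
radius_6 = 1.5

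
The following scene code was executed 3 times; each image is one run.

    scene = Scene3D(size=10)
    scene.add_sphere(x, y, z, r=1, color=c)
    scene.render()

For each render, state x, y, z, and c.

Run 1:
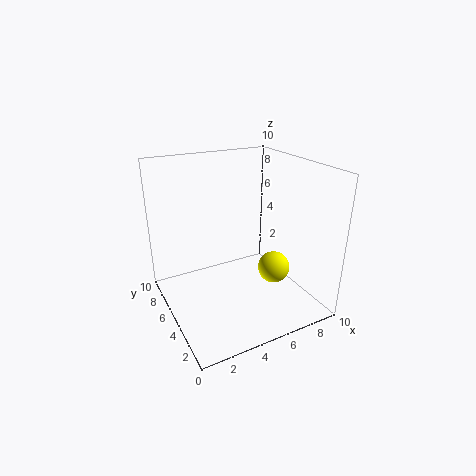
x = 6; y = 2; z = 4; c = 'yellow'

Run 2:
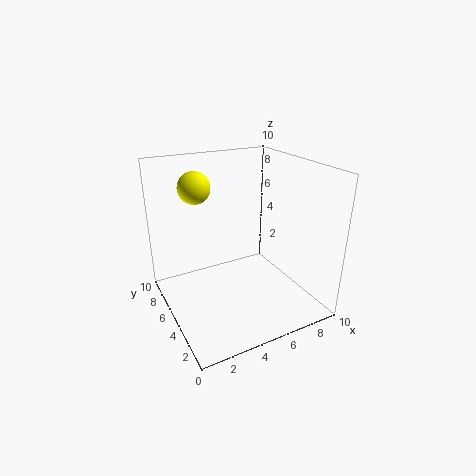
x = 2; y = 5; z = 9; c = 'yellow'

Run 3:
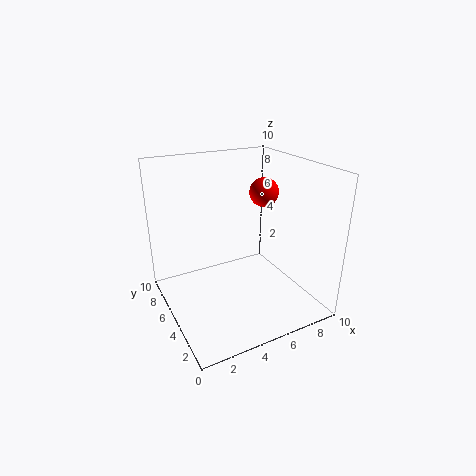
x = 7; y = 5; z = 8; c = 'red'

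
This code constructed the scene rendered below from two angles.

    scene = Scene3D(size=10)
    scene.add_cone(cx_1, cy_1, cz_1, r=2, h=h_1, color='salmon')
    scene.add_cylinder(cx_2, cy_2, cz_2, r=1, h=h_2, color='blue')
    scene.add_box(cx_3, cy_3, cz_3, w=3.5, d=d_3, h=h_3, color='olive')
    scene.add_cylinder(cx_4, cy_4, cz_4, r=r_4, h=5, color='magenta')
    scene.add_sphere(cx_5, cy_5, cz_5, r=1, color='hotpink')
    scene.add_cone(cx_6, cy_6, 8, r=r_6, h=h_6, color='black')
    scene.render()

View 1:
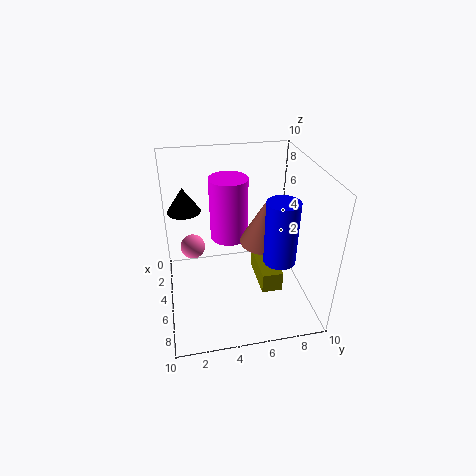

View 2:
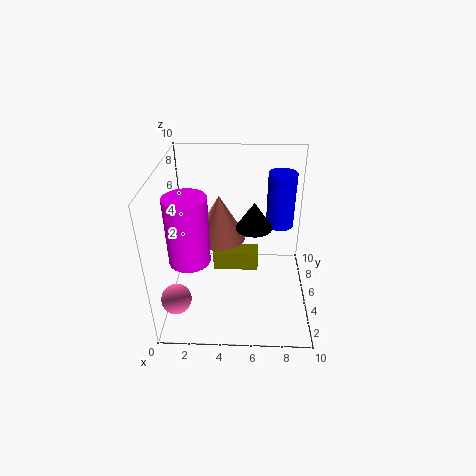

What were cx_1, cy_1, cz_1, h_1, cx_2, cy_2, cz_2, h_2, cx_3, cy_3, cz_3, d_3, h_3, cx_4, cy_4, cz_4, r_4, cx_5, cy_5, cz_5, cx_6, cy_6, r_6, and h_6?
cx_1 = 3.5, cy_1 = 7.5, cz_1 = 3.5, h_1 = 3.5, cx_2 = 8, cy_2 = 7, cz_2 = 5, h_2 = 4, cx_3 = 3, cy_3 = 6.5, cz_3 = 1, d_3 = 1.5, h_3 = 1.5, cx_4 = 1.5, cy_4 = 5, cz_4 = 3, r_4 = 1.5, cx_5 = 1, cy_5 = 2, cz_5 = 2, cx_6 = 6, cy_6 = 1.5, r_6 = 1, h_6 = 1.5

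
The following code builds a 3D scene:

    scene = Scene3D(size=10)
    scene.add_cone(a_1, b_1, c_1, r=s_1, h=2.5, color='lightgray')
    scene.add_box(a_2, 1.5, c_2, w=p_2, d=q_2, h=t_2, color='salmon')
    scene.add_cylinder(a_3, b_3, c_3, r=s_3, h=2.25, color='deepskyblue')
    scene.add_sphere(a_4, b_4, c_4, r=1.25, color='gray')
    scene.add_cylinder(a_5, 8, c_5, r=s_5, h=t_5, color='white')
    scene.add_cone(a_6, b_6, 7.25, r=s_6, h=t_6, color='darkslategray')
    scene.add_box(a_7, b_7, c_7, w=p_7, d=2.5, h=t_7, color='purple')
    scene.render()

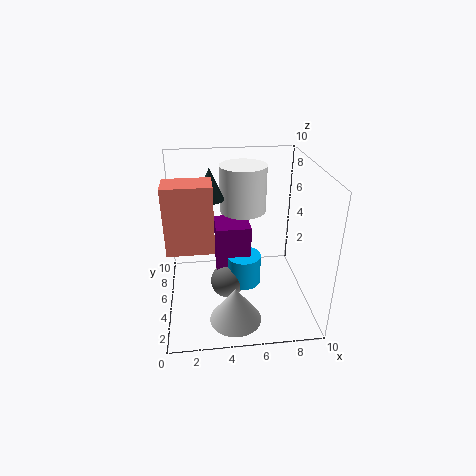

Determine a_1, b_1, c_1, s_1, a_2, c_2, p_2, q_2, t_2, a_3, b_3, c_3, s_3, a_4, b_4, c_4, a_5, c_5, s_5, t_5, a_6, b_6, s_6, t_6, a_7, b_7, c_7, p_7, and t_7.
a_1 = 4.5; b_1 = 2.25; c_1 = 0.25; s_1 = 1.75; a_2 = 0.5; c_2 = 6; p_2 = 2.75; q_2 = 1.75; t_2 = 4; a_3 = 5.5; b_3 = 5.5; c_3 = 1; s_3 = 1.25; a_4 = 4.25; b_4 = 5.25; c_4 = 1.25; a_5 = 5.75; c_5 = 5.75; s_5 = 1.75; t_5 = 3.5; a_6 = 3.25; b_6 = 6.75; s_6 = 1; t_6 = 2.25; a_7 = 3.5; b_7 = 5.25; c_7 = 1.25; p_7 = 2.5; t_7 = 4.25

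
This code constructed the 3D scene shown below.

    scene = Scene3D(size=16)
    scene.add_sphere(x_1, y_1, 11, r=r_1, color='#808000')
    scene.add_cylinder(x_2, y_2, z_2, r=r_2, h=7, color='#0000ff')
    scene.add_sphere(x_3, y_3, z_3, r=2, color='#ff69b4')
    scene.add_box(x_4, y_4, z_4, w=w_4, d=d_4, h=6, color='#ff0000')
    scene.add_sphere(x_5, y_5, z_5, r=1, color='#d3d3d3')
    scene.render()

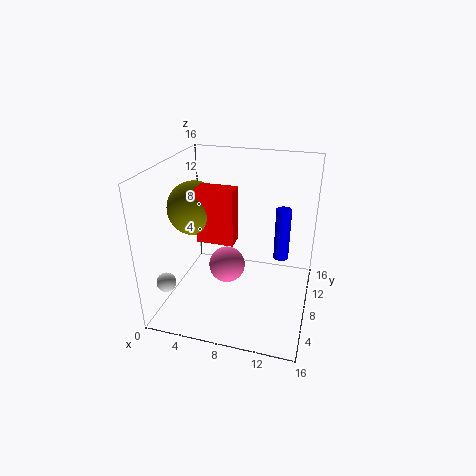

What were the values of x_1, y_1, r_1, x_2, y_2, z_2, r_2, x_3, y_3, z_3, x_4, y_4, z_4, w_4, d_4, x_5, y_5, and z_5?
x_1 = 3, y_1 = 8, r_1 = 3, x_2 = 12, y_2 = 15, z_2 = 2, r_2 = 1, x_3 = 7, y_3 = 7, z_3 = 5, x_4 = 4, y_4 = 6, z_4 = 8, w_4 = 4, d_4 = 2, x_5 = 2, y_5 = 2, z_5 = 5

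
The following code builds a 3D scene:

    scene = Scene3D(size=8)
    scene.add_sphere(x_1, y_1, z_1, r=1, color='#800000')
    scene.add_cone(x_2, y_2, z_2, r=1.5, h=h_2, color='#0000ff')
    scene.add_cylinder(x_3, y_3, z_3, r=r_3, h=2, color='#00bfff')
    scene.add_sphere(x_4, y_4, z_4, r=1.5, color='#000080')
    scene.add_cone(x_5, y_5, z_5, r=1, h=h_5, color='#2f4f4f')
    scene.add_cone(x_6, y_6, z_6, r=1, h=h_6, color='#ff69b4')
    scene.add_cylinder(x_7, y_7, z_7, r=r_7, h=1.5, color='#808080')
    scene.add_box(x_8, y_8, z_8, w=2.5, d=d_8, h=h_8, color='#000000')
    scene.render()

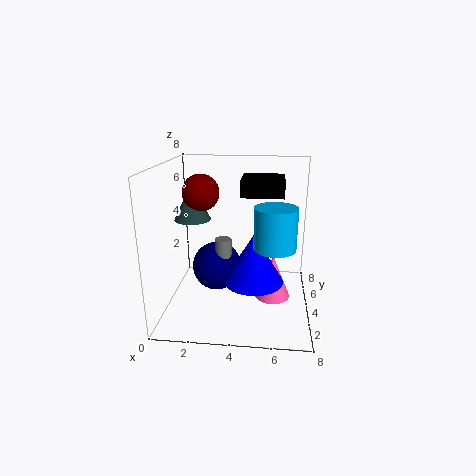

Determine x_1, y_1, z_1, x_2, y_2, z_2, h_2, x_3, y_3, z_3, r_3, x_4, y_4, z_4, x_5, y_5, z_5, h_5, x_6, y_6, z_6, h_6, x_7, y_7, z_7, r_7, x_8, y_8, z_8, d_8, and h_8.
x_1 = 2, y_1 = 4, z_1 = 6.5, x_2 = 5, y_2 = 2, z_2 = 2.5, h_2 = 2.5, x_3 = 6, y_3 = 1.5, z_3 = 4.5, r_3 = 1, x_4 = 2.5, y_4 = 5.5, z_4 = 1.5, x_5 = 1.5, y_5 = 4, z_5 = 5, h_5 = 2, x_6 = 6, y_6 = 4, z_6 = 0.5, h_6 = 2.5, x_7 = 3, y_7 = 5, z_7 = 2, r_7 = 0.5, x_8 = 4, y_8 = 5, z_8 = 6, d_8 = 2.5, h_8 = 1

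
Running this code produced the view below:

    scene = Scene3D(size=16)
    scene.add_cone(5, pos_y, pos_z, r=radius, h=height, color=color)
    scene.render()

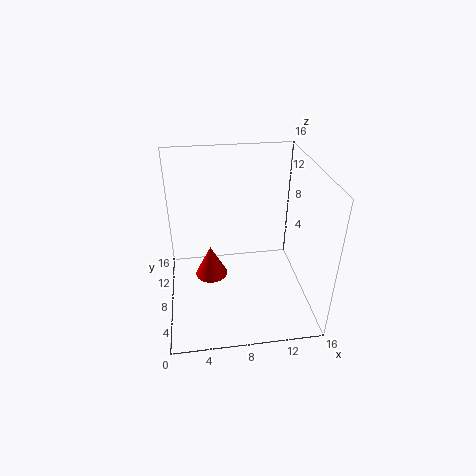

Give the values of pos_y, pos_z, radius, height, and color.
pos_y = 11
pos_z = 1
radius = 2
height = 4
color = 'red'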